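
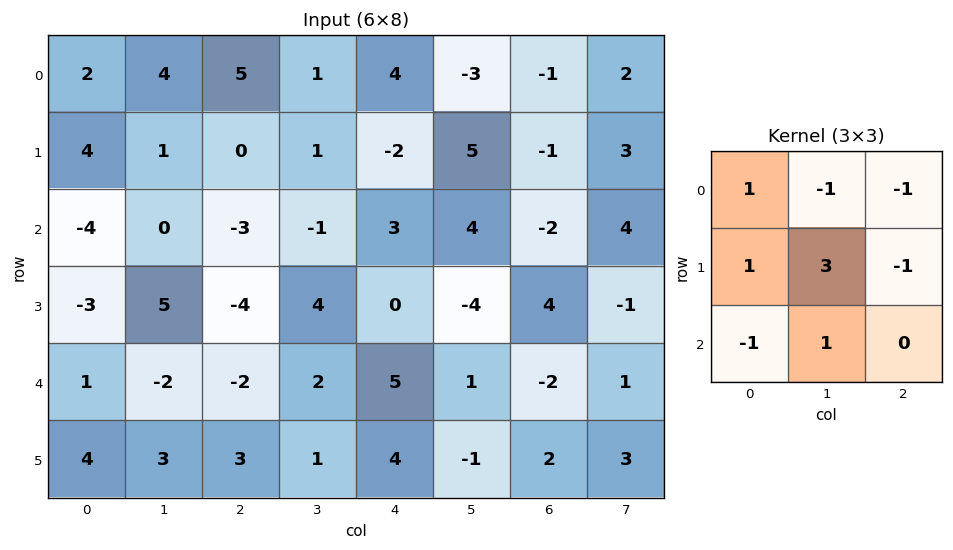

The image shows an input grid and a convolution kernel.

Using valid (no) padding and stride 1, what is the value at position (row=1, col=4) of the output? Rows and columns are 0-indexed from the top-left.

7

The receptive field on the input at this output position is [-2 5 -1 / 3 4 -2 / 0 -4 4]. Elementwise product with the kernel and sum: -2·1 + 5·-1 + -1·-1 + 3·1 + 4·3 + -2·-1 + 0·-1 + -4·1.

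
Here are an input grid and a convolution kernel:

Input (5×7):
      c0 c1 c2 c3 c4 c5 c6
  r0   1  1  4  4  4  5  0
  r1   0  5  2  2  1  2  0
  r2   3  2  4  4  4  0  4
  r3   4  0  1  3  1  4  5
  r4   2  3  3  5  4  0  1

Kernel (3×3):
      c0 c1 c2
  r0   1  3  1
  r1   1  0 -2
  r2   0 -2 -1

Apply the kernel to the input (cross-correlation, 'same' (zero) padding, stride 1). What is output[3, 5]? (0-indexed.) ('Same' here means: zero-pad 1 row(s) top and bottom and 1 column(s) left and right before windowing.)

The receptive field on the zero-padded input at this output position is [4 0 4 / 1 4 5 / 4 0 1]. Elementwise product with the kernel and sum: 4·1 + 0·3 + 4·1 + 1·1 + 5·-2 + 0·-2 + 1·-1.

-2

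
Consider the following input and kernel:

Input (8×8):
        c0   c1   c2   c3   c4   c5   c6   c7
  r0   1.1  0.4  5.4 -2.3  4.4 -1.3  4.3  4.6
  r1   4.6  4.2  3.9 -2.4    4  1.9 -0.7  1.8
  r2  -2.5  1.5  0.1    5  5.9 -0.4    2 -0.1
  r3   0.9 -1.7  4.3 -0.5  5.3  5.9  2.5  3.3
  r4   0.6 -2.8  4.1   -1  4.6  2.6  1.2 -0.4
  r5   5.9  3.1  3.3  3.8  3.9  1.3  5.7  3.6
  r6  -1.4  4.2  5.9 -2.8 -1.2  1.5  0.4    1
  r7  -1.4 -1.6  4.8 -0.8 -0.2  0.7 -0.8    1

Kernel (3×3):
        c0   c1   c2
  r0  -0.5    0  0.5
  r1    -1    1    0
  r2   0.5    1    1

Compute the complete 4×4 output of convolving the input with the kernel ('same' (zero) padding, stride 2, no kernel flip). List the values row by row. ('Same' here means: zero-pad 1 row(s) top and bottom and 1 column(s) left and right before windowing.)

Output[0,0]: The receptive field on the zero-padded input at this output position is [0 0 0 / 0 1.1 0.4 / 0 4.6 4.2]. Elementwise product with the kernel and sum: 0·-0.5 + 0·0.5 + 0·-1 + 1.1·1 + 0·0.5 + 4.6·1 + 4.2·1.

9.9 8.6 11.4 7.65
-1.2 -1.75 14 11.1
8.75 16.15 15.9 7.25
-2.85 5.25 0.45 0.6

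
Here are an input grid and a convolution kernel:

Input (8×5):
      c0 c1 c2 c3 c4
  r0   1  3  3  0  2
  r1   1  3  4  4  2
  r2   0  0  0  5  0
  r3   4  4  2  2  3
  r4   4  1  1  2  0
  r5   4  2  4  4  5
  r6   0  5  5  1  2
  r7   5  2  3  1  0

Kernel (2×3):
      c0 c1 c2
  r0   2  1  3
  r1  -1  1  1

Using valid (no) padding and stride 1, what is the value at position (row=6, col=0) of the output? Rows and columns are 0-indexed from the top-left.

20

The receptive field on the input at this output position is [0 5 5 / 5 2 3]. Elementwise product with the kernel and sum: 0·2 + 5·1 + 5·3 + 5·-1 + 2·1 + 3·1.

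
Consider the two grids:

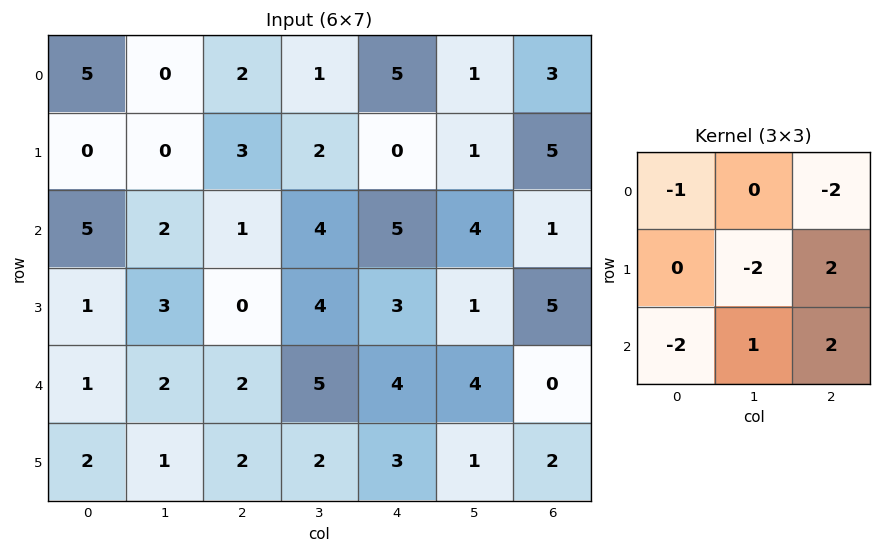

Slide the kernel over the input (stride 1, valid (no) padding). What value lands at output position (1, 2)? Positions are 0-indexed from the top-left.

The receptive field on the input at this output position is [3 2 0 / 1 4 5 / 0 4 3]. Elementwise product with the kernel and sum: 3·-1 + 0·-2 + 4·-2 + 5·2 + 0·-2 + 4·1 + 3·2.

9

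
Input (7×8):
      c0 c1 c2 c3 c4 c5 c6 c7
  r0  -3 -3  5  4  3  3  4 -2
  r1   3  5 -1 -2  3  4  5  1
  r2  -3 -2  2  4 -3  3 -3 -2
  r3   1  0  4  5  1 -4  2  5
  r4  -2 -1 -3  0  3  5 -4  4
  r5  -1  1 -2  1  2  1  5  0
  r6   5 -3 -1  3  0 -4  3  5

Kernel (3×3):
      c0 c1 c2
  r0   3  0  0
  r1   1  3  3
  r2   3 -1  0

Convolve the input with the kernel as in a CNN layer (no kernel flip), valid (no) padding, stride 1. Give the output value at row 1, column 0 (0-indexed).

The receptive field on the input at this output position is [3 5 -1 / -3 -2 2 / 1 0 4]. Elementwise product with the kernel and sum: 3·3 + -3·1 + -2·3 + 2·3 + 1·3 + 0·-1.

9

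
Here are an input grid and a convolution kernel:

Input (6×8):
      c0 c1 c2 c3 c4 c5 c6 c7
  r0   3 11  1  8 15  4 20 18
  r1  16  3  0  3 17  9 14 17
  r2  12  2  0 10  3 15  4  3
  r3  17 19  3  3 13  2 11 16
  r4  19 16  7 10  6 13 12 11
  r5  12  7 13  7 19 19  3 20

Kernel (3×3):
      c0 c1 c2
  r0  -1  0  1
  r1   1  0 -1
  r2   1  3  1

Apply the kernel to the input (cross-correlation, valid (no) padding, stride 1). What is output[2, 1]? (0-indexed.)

The receptive field on the input at this output position is [2 0 10 / 19 3 3 / 16 7 10]. Elementwise product with the kernel and sum: 2·-1 + 10·1 + 19·1 + 3·-1 + 16·1 + 7·3 + 10·1.

71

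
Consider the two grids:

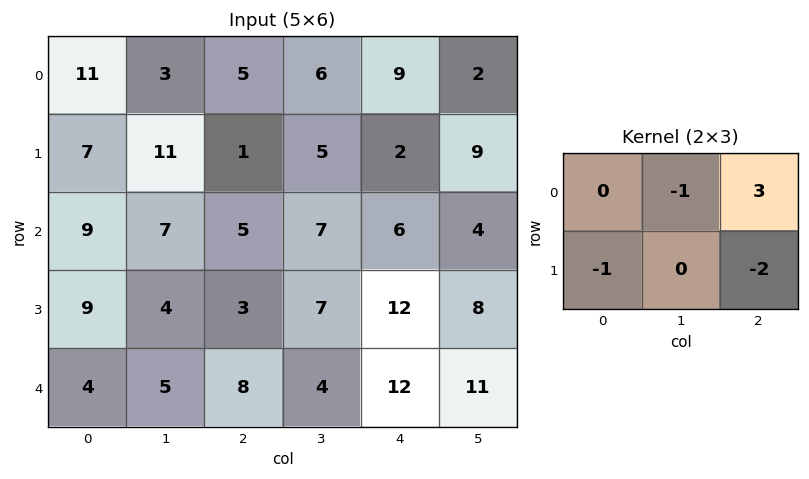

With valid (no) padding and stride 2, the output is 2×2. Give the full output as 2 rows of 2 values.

3 16
-7 -16

Output[0,0]: The receptive field on the input at this output position is [11 3 5 / 7 11 1]. Elementwise product with the kernel and sum: 3·-1 + 5·3 + 7·-1 + 1·-2.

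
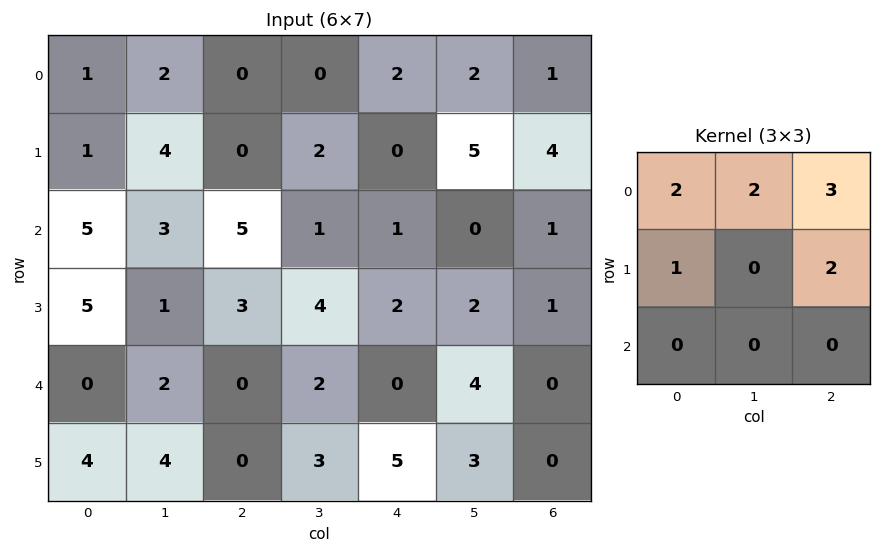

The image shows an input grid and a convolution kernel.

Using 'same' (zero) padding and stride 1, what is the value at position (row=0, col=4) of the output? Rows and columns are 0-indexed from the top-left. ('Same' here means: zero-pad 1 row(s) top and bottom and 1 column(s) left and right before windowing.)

4

The receptive field on the zero-padded input at this output position is [0 0 0 / 0 2 2 / 2 0 5]. Elementwise product with the kernel and sum: 0·2 + 0·2 + 0·3 + 0·1 + 2·2.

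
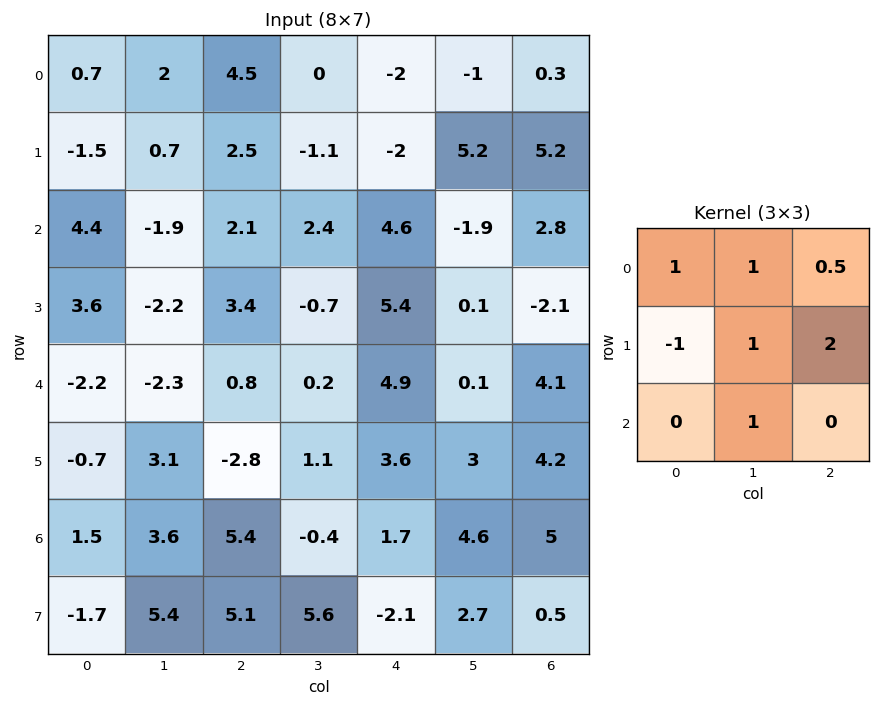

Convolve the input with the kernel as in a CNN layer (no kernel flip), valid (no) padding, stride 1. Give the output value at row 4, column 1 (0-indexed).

0.3

The receptive field on the input at this output position is [-2.3 0.8 0.2 / 3.1 -2.8 1.1 / 3.6 5.4 -0.4]. Elementwise product with the kernel and sum: -2.3·1 + 0.8·1 + 0.2·0.5 + 3.1·-1 + -2.8·1 + 1.1·2 + 5.4·1.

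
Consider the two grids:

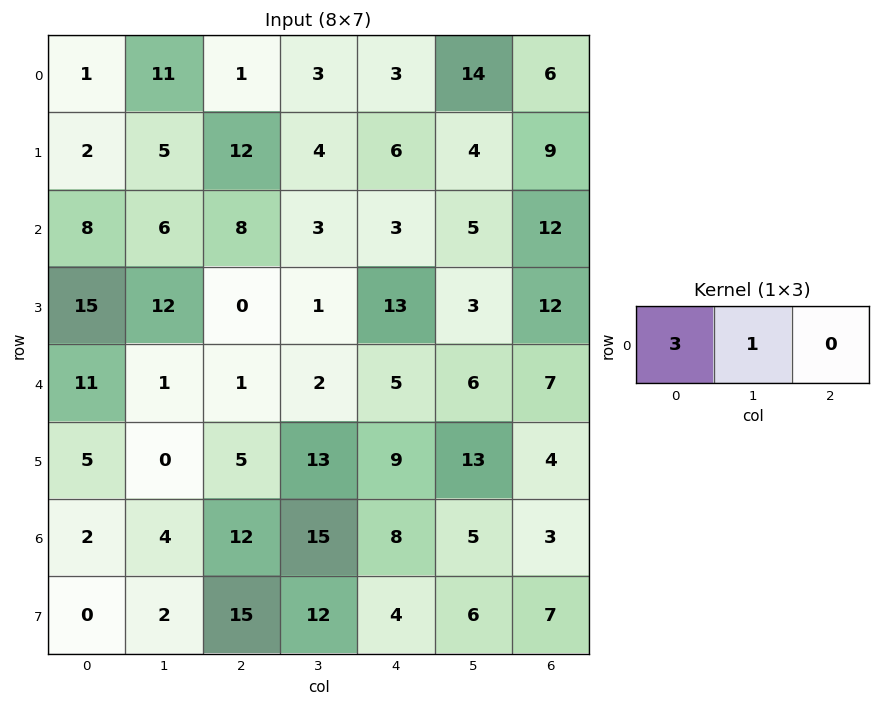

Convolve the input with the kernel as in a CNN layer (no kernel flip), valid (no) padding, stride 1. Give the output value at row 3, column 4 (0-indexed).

The receptive field on the input at this output position is [13 3 12]. Elementwise product with the kernel and sum: 13·3 + 3·1.

42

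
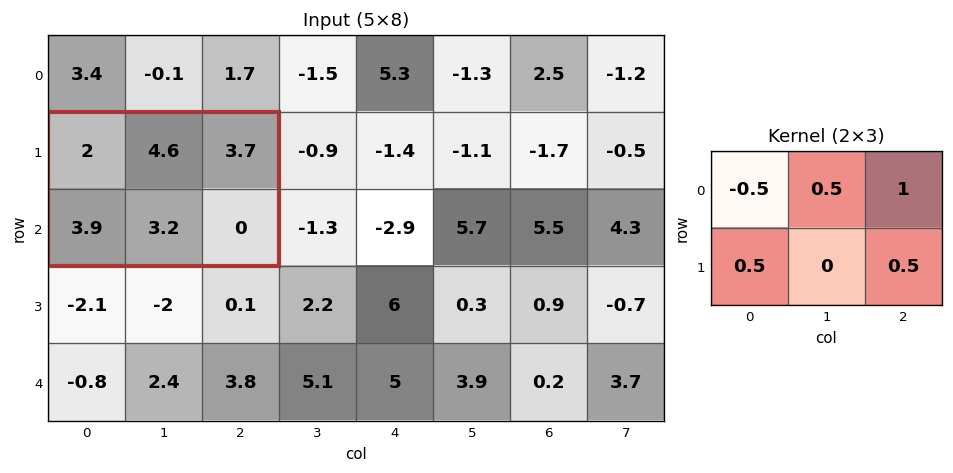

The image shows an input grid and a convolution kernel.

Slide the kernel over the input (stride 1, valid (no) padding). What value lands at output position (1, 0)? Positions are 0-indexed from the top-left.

6.95

The receptive field on the input at this output position is [2 4.6 3.7 / 3.9 3.2 0]. Elementwise product with the kernel and sum: 2·-0.5 + 4.6·0.5 + 3.7·1 + 3.9·0.5 + 0·0.5.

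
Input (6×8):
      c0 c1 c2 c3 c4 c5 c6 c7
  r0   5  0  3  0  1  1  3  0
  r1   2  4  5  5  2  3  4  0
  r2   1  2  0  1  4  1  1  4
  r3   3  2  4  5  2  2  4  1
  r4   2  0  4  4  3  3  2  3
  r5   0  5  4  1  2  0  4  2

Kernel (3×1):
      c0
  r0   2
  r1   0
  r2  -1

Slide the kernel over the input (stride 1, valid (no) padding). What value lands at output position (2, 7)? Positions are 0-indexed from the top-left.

5

The receptive field on the input at this output position is [4 / 1 / 3]. Elementwise product with the kernel and sum: 4·2 + 3·-1.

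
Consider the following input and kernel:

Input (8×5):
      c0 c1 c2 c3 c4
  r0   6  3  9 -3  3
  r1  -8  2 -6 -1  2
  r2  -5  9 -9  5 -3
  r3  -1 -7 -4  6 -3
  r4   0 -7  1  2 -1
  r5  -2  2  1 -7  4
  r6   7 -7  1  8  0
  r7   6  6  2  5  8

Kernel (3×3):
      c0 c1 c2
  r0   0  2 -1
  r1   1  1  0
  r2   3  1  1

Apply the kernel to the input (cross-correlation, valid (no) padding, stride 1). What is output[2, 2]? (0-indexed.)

19

The receptive field on the input at this output position is [-9 5 -3 / -4 6 -3 / 1 2 -1]. Elementwise product with the kernel and sum: 5·2 + -3·-1 + -4·1 + 6·1 + 1·3 + 2·1 + -1·1.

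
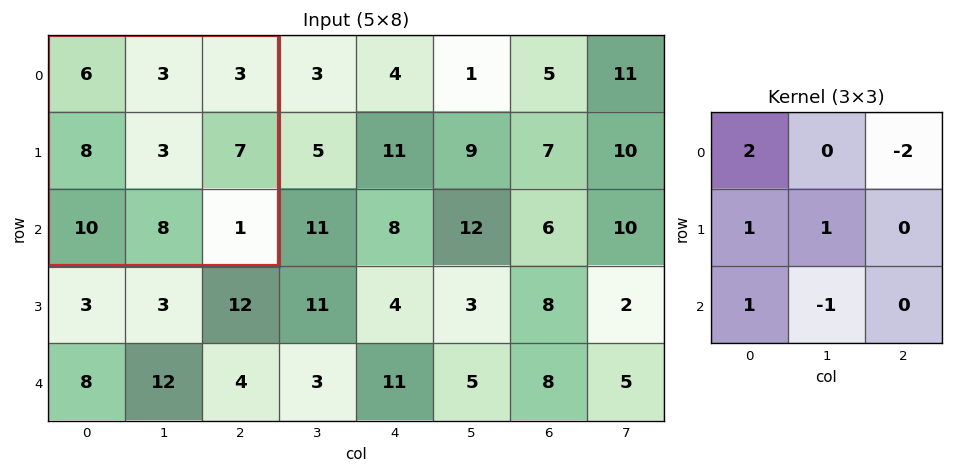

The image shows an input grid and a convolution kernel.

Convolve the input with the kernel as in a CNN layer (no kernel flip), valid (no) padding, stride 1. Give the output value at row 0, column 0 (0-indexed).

The receptive field on the input at this output position is [6 3 3 / 8 3 7 / 10 8 1]. Elementwise product with the kernel and sum: 6·2 + 3·-2 + 8·1 + 3·1 + 10·1 + 8·-1.

19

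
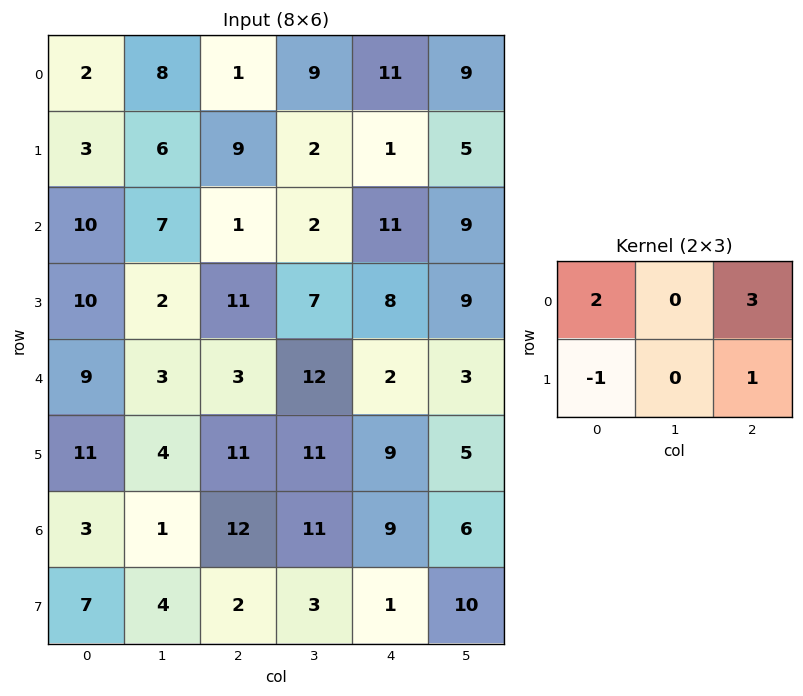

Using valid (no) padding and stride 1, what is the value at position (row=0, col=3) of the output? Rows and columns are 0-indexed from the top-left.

The receptive field on the input at this output position is [9 11 9 / 2 1 5]. Elementwise product with the kernel and sum: 9·2 + 9·3 + 2·-1 + 5·1.

48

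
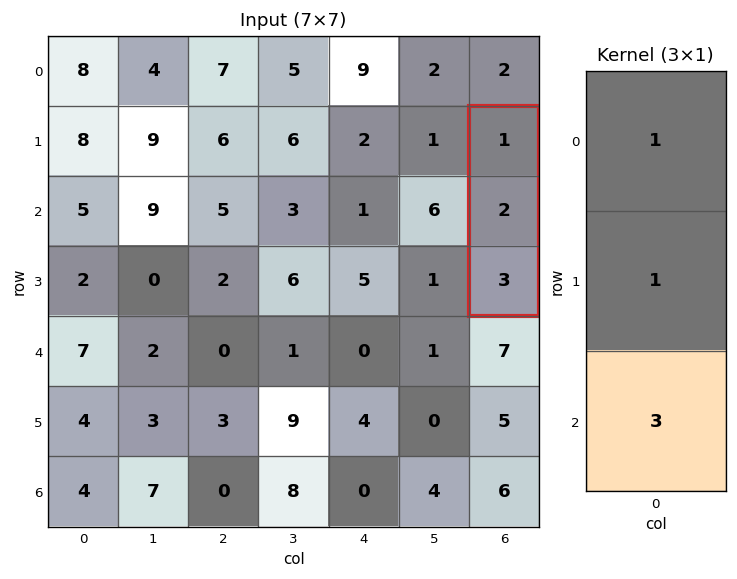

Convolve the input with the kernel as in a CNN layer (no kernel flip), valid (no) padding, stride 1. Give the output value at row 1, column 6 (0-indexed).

12

The receptive field on the input at this output position is [1 / 2 / 3]. Elementwise product with the kernel and sum: 1·1 + 2·1 + 3·3.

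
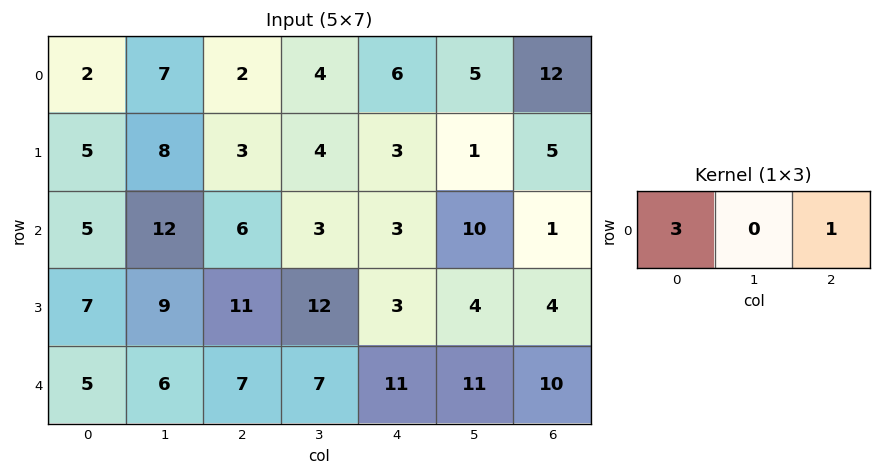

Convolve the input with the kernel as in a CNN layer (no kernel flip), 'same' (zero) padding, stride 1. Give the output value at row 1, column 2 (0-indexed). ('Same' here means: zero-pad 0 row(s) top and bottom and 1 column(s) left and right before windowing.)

The receptive field on the zero-padded input at this output position is [8 3 4]. Elementwise product with the kernel and sum: 8·3 + 4·1.

28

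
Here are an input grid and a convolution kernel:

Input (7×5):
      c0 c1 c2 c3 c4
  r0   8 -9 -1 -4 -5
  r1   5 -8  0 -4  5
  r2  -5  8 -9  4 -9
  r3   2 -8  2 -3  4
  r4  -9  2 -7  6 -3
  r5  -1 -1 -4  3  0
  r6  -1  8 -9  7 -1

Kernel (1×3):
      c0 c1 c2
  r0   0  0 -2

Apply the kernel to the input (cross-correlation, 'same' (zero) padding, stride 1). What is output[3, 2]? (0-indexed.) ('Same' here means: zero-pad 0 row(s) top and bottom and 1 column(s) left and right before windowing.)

6

The receptive field on the zero-padded input at this output position is [-8 2 -3]. Elementwise product with the kernel and sum: -3·-2.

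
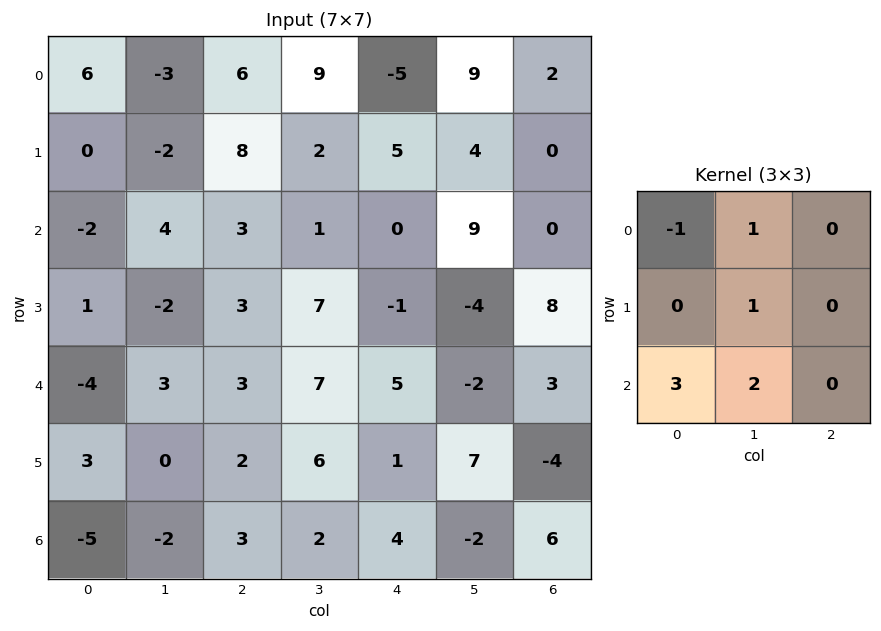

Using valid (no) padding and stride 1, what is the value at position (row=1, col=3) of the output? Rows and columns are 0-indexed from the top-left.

The receptive field on the input at this output position is [2 5 4 / 1 0 9 / 7 -1 -4]. Elementwise product with the kernel and sum: 2·-1 + 5·1 + 0·1 + 7·3 + -1·2.

22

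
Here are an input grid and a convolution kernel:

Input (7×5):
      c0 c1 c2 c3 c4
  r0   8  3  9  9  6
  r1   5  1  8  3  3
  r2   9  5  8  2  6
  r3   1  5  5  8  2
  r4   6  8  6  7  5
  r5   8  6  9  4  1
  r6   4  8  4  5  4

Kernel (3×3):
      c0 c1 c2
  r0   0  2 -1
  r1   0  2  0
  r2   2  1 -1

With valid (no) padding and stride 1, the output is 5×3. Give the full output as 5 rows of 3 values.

Output[0,0]: The receptive field on the input at this output position is [8 3 9 / 5 1 8 / 9 5 8]. Elementwise product with the kernel and sum: 3·2 + 9·-1 + 1·2 + 9·2 + 5·1 + 8·-1.
Output[0,1]: The receptive field on the input at this output position is [3 9 9 / 1 8 3 / 5 8 2]. Elementwise product with the kernel and sum: 9·2 + 9·-1 + 8·2 + 5·2 + 8·1 + 2·-1.

14 41 30
6 36 23
26 39 28
34 31 49
34 38 26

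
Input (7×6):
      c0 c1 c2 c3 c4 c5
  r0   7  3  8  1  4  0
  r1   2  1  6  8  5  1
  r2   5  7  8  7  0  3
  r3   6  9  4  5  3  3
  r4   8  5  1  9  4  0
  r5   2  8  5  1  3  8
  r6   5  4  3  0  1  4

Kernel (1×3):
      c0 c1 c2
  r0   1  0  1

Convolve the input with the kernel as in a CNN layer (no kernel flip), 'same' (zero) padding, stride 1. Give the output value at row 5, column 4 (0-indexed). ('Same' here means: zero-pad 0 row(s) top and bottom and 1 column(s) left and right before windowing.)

9

The receptive field on the zero-padded input at this output position is [1 3 8]. Elementwise product with the kernel and sum: 1·1 + 8·1.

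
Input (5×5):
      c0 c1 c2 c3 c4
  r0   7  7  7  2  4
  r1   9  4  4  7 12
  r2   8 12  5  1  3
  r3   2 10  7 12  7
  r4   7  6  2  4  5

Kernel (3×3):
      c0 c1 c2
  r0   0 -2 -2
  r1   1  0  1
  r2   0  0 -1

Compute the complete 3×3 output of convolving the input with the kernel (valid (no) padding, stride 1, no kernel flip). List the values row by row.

-20 -8 1
-10 -21 -37
-27 6 1

Output[0,0]: The receptive field on the input at this output position is [7 7 7 / 9 4 4 / 8 12 5]. Elementwise product with the kernel and sum: 7·-2 + 7·-2 + 9·1 + 4·1 + 5·-1.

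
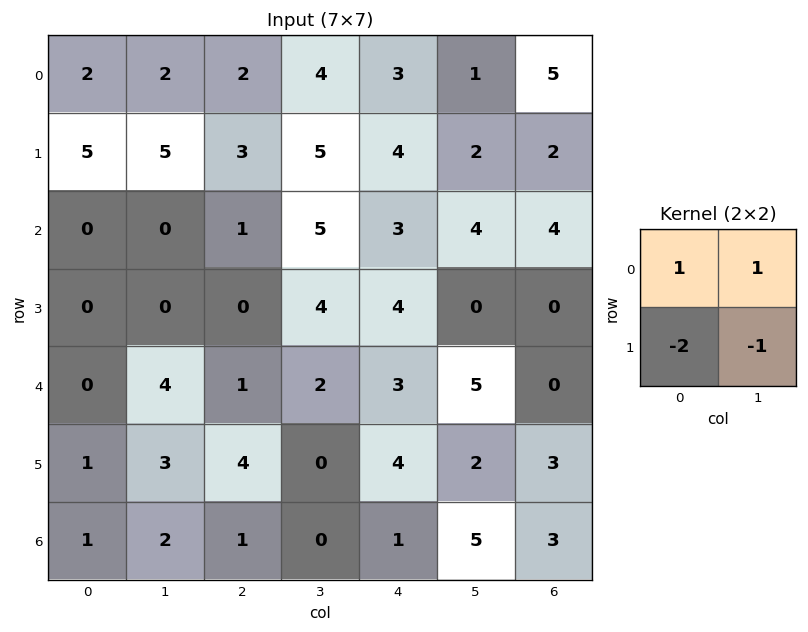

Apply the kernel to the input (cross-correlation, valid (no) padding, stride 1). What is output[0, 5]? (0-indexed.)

0

The receptive field on the input at this output position is [1 5 / 2 2]. Elementwise product with the kernel and sum: 1·1 + 5·1 + 2·-2 + 2·-1.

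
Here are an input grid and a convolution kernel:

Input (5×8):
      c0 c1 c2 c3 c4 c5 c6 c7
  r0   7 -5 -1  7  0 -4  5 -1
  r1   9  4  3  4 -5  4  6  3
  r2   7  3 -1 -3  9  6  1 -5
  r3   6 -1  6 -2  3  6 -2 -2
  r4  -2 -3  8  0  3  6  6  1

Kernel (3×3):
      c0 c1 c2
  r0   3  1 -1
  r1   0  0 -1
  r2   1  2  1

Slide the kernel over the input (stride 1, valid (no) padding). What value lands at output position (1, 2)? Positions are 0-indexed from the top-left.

14

The receptive field on the input at this output position is [3 4 -5 / -1 -3 9 / 6 -2 3]. Elementwise product with the kernel and sum: 3·3 + 4·1 + -5·-1 + 9·-1 + 6·1 + -2·2 + 3·1.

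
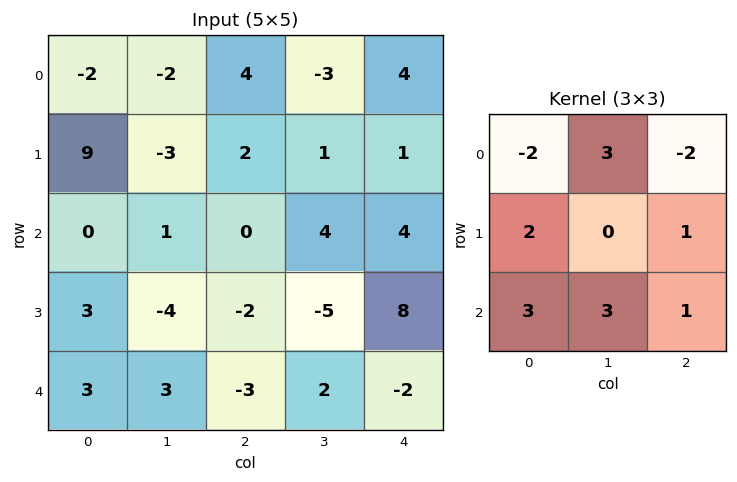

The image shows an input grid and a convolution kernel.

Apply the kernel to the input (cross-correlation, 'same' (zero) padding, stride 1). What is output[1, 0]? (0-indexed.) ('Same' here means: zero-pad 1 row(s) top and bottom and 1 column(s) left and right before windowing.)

The receptive field on the zero-padded input at this output position is [0 -2 -2 / 0 9 -3 / 0 0 1]. Elementwise product with the kernel and sum: 0·-2 + -2·3 + -2·-2 + 0·2 + -3·1 + 0·3 + 0·3 + 1·1.

-4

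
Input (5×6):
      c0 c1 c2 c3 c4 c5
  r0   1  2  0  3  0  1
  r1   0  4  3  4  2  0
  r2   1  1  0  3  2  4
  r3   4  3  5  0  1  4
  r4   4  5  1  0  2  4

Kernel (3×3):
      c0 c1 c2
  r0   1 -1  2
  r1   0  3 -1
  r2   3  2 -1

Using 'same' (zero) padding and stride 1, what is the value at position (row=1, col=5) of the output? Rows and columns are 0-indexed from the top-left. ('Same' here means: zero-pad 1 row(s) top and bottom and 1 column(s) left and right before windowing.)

13

The receptive field on the zero-padded input at this output position is [0 1 0 / 2 0 0 / 2 4 0]. Elementwise product with the kernel and sum: 0·1 + 1·-1 + 0·2 + 0·3 + 0·-1 + 2·3 + 4·2 + 0·-1.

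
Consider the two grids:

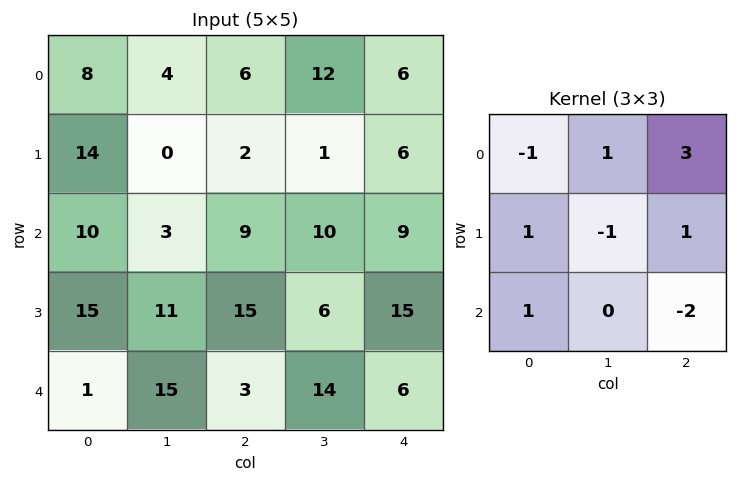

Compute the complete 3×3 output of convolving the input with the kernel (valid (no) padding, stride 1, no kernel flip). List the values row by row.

Output[0,0]: The receptive field on the input at this output position is [8 4 6 / 14 0 2 / 10 3 9]. Elementwise product with the kernel and sum: 8·-1 + 4·1 + 6·3 + 14·1 + 0·-1 + 2·1 + 10·1 + 9·-2.
Output[0,1]: The receptive field on the input at this output position is [4 6 12 / 0 2 1 / 3 9 10]. Elementwise product with the kernel and sum: 4·-1 + 6·1 + 12·3 + 0·1 + 2·-1 + 1·1 + 3·1 + 10·-2.

22 20 22
-7 8 10
34 25 43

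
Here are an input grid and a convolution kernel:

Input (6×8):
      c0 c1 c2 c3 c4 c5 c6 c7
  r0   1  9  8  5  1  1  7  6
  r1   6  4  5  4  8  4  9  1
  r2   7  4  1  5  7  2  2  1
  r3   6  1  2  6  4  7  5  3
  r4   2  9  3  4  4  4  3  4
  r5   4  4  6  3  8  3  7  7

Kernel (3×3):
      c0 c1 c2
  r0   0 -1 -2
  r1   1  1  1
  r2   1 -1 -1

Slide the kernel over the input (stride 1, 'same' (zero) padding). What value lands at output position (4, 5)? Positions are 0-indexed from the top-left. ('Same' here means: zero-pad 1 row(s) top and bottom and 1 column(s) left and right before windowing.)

The receptive field on the zero-padded input at this output position is [4 7 5 / 4 4 3 / 8 3 7]. Elementwise product with the kernel and sum: 7·-1 + 5·-2 + 4·1 + 4·1 + 3·1 + 8·1 + 3·-1 + 7·-1.

-8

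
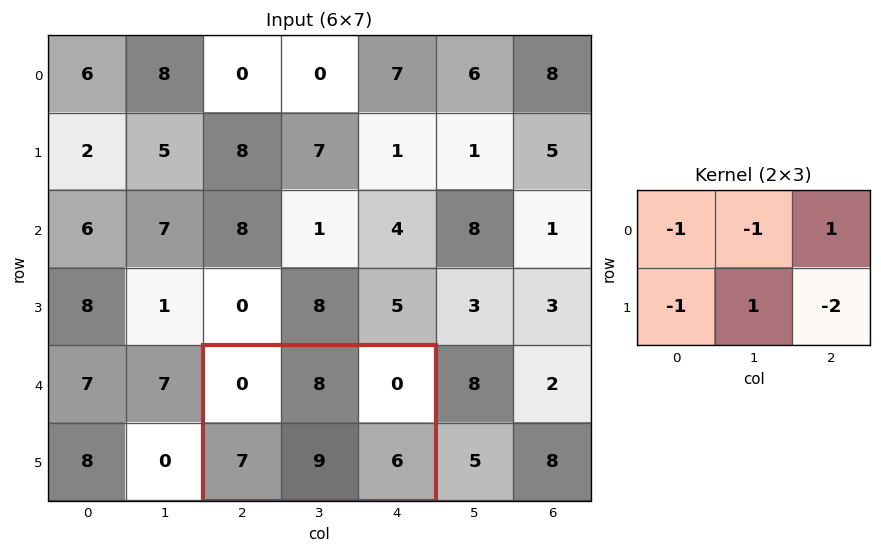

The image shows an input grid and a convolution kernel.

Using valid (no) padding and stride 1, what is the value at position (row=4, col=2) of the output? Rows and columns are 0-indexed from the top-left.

-18

The receptive field on the input at this output position is [0 8 0 / 7 9 6]. Elementwise product with the kernel and sum: 0·-1 + 8·-1 + 0·1 + 7·-1 + 9·1 + 6·-2.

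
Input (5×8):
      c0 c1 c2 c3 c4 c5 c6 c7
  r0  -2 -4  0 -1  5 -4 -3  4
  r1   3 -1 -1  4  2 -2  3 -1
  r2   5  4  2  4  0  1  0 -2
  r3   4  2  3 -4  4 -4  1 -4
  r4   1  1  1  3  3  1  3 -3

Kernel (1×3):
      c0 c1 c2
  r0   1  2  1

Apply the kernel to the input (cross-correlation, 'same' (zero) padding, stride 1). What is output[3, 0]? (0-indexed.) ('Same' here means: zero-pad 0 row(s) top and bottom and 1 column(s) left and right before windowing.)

10

The receptive field on the zero-padded input at this output position is [0 4 2]. Elementwise product with the kernel and sum: 0·1 + 4·2 + 2·1.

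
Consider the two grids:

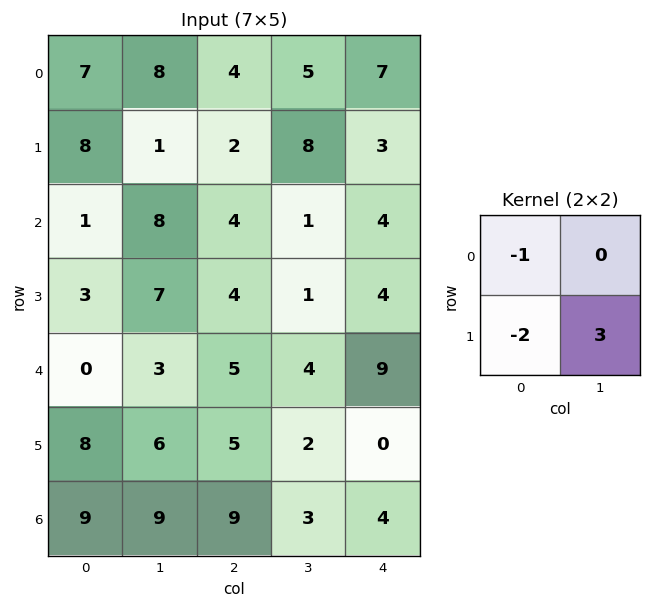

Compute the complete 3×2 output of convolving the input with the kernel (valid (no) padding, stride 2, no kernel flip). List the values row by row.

-20 16
14 -9
2 -9

Output[0,0]: The receptive field on the input at this output position is [7 8 / 8 1]. Elementwise product with the kernel and sum: 7·-1 + 8·-2 + 1·3.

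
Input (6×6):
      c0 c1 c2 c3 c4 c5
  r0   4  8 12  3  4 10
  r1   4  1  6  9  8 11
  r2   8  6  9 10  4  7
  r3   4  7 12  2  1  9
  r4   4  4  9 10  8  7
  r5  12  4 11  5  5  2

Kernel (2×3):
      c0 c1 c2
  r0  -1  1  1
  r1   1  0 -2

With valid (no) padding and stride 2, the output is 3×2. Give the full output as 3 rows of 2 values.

8 -15
-13 15
-1 10

Output[0,0]: The receptive field on the input at this output position is [4 8 12 / 4 1 6]. Elementwise product with the kernel and sum: 4·-1 + 8·1 + 12·1 + 4·1 + 6·-2.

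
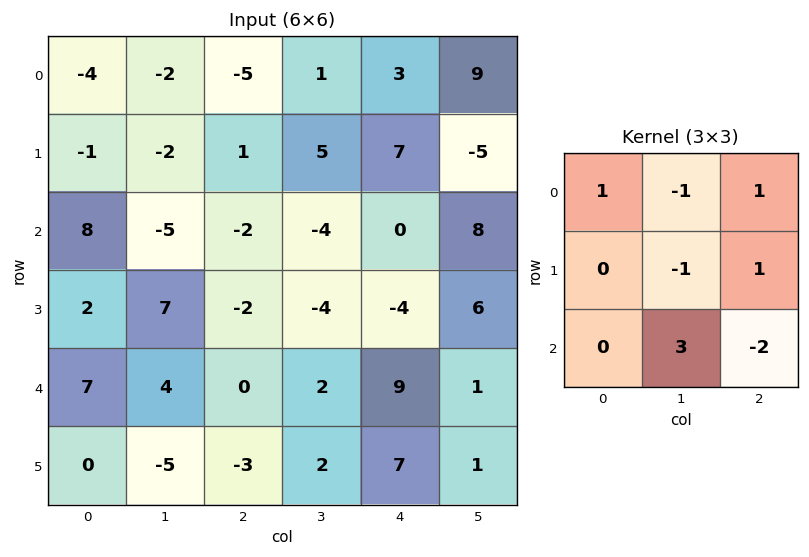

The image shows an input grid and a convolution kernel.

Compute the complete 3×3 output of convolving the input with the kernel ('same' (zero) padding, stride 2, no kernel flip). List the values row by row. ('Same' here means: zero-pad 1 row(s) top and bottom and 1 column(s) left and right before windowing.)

Output[0,0]: The receptive field on the zero-padded input at this output position is [0 0 0 / 0 -4 -2 / 0 -1 -2]. Elementwise product with the kernel and sum: 0·1 + 0·-1 + 0·1 + -4·-1 + -2·1 + -1·3 + -2·-2.
Output[0,1]: The receptive field on the zero-padded input at this output position is [0 0 0 / -2 -5 1 / -2 1 5]. Elementwise product with the kernel and sum: 0·1 + 0·-1 + 0·1 + -5·-1 + 1·1 + 1·3 + 5·-2.

3 -1 37
-22 2 -23
12 -6 17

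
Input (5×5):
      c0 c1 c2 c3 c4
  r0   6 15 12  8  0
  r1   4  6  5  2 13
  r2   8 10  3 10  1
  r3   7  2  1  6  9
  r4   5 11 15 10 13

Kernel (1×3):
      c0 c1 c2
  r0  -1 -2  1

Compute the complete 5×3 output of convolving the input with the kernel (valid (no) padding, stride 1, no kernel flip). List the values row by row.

Output[0,0]: The receptive field on the input at this output position is [6 15 12]. Elementwise product with the kernel and sum: 6·-1 + 15·-2 + 12·1.

-24 -31 -28
-11 -14 4
-25 -6 -22
-10 2 -4
-12 -31 -22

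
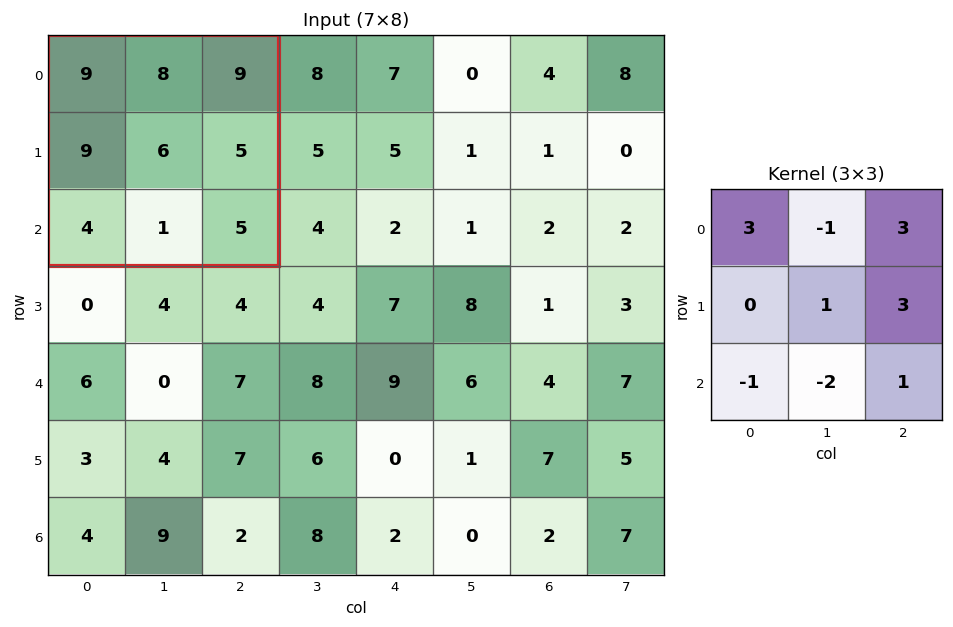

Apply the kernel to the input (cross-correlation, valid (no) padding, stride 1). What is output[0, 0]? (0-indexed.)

The receptive field on the input at this output position is [9 8 9 / 9 6 5 / 4 1 5]. Elementwise product with the kernel and sum: 9·3 + 8·-1 + 9·3 + 6·1 + 5·3 + 4·-1 + 1·-2 + 5·1.

66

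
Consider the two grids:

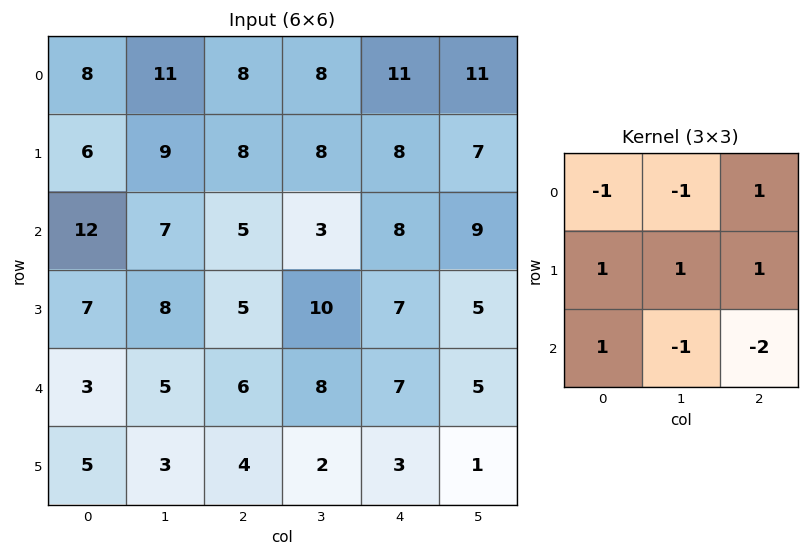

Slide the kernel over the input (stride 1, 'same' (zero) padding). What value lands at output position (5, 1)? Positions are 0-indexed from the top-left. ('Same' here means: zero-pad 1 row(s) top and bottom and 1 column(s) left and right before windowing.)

10

The receptive field on the zero-padded input at this output position is [3 5 6 / 5 3 4 / 0 0 0]. Elementwise product with the kernel and sum: 3·-1 + 5·-1 + 6·1 + 5·1 + 3·1 + 4·1 + 0·1 + 0·-1 + 0·-2.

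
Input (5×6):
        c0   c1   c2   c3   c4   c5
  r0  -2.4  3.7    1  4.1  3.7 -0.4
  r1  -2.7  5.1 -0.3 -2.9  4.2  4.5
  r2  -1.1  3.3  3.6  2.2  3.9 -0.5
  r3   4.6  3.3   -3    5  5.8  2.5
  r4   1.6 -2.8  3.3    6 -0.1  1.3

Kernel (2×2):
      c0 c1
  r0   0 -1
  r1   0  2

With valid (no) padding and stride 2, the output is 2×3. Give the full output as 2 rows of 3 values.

Output[0,0]: The receptive field on the input at this output position is [-2.4 3.7 / -2.7 5.1]. Elementwise product with the kernel and sum: 3.7·-1 + 5.1·2.
Output[0,1]: The receptive field on the input at this output position is [1 4.1 / -0.3 -2.9]. Elementwise product with the kernel and sum: 4.1·-1 + -2.9·2.

6.5 -9.9 9.4
3.3 7.8 5.5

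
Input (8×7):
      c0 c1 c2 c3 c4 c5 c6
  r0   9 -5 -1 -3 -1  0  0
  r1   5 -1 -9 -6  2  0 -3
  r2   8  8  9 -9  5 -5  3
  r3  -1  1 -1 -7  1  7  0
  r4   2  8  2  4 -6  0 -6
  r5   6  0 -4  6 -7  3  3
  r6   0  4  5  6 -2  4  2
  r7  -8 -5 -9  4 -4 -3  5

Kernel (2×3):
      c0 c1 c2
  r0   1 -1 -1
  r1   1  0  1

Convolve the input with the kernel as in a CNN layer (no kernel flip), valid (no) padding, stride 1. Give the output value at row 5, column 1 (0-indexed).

8

The receptive field on the input at this output position is [0 -4 6 / 4 5 6]. Elementwise product with the kernel and sum: 0·1 + -4·-1 + 6·-1 + 4·1 + 6·1.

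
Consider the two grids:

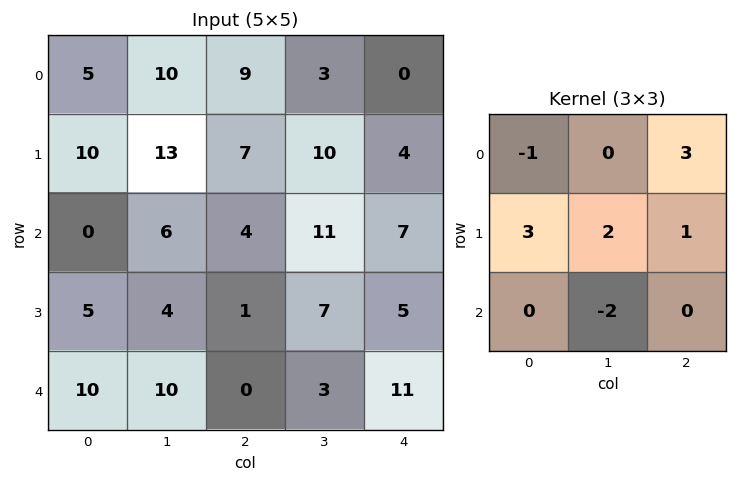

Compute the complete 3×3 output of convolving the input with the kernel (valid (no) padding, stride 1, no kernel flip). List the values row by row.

Output[0,0]: The receptive field on the input at this output position is [5 10 9 / 10 13 7 / 0 6 4]. Elementwise product with the kernel and sum: 5·-1 + 9·3 + 10·3 + 13·2 + 7·1 + 6·-2.

73 54 14
19 52 32
16 48 33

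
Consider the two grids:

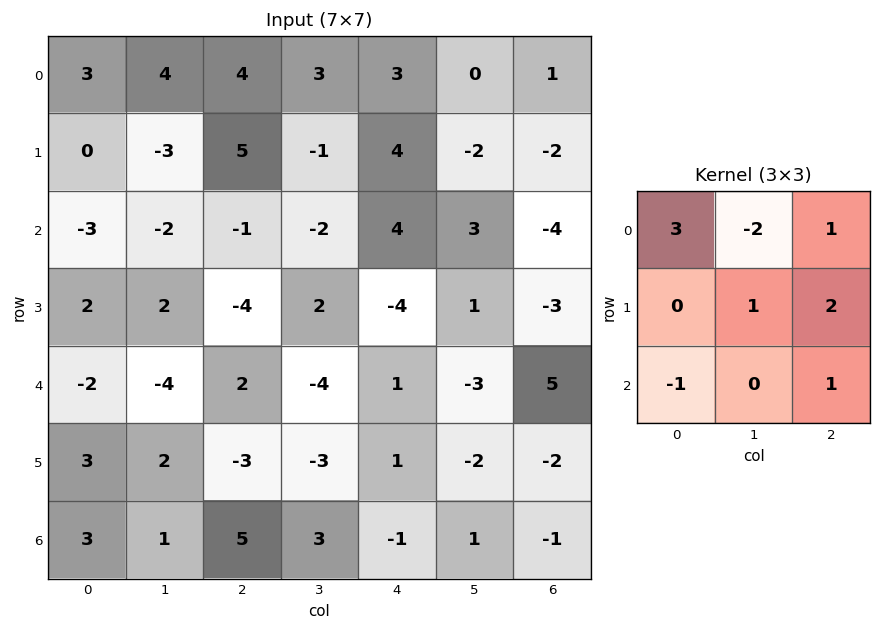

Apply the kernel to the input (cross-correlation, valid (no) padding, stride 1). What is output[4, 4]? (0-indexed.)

The receptive field on the input at this output position is [1 -3 5 / 1 -2 -2 / -1 1 -1]. Elementwise product with the kernel and sum: 1·3 + -3·-2 + 5·1 + -2·1 + -2·2 + -1·-1 + -1·1.

8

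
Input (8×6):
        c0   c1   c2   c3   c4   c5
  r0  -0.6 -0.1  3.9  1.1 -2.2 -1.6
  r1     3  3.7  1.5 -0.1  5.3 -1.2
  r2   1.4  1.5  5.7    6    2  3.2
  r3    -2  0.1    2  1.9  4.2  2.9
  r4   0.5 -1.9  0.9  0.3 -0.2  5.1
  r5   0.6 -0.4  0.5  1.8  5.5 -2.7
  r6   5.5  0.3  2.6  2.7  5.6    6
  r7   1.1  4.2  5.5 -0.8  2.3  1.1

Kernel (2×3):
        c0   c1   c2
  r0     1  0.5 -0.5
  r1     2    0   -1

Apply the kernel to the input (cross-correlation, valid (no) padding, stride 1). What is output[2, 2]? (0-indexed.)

The receptive field on the input at this output position is [5.7 6 2 / 2 1.9 4.2]. Elementwise product with the kernel and sum: 5.7·1 + 6·0.5 + 2·-0.5 + 2·2 + 4.2·-1.

7.5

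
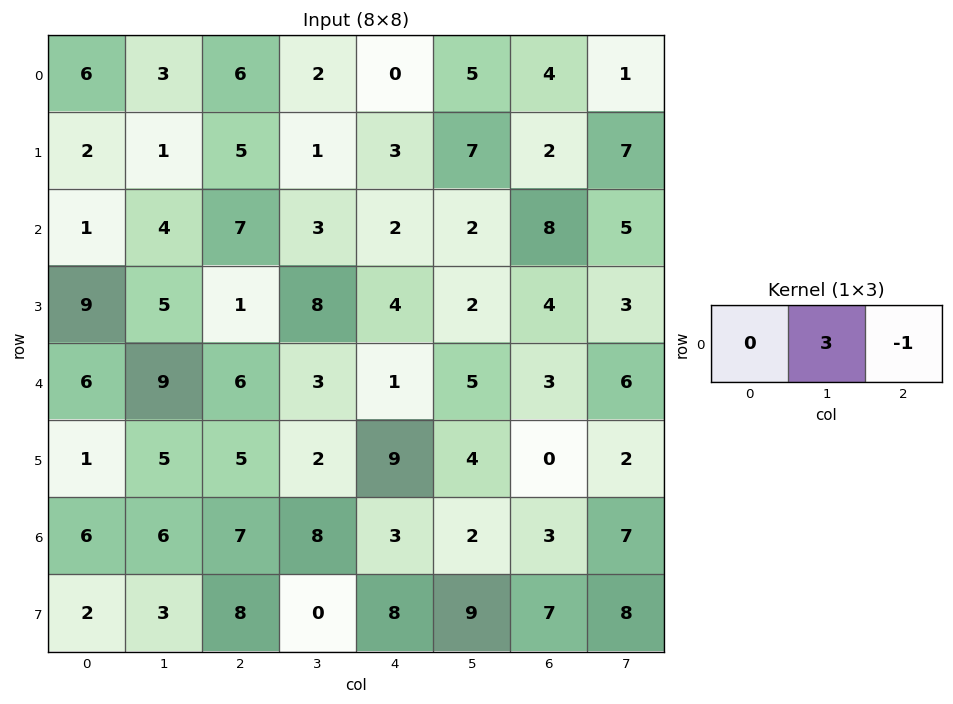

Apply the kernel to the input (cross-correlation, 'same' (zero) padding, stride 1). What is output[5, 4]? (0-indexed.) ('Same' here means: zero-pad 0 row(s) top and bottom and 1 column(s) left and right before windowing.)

23

The receptive field on the zero-padded input at this output position is [2 9 4]. Elementwise product with the kernel and sum: 9·3 + 4·-1.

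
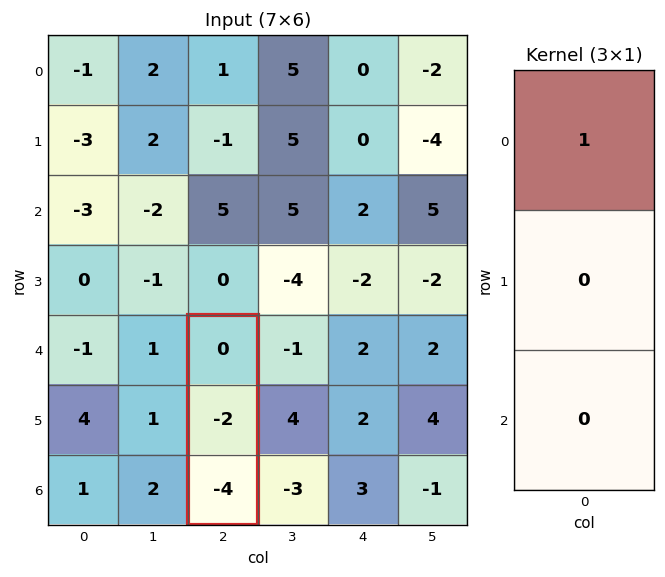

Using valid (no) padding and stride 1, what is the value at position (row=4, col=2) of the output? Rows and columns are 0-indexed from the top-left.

The receptive field on the input at this output position is [0 / -2 / -4]. Elementwise product with the kernel and sum: 0·1.

0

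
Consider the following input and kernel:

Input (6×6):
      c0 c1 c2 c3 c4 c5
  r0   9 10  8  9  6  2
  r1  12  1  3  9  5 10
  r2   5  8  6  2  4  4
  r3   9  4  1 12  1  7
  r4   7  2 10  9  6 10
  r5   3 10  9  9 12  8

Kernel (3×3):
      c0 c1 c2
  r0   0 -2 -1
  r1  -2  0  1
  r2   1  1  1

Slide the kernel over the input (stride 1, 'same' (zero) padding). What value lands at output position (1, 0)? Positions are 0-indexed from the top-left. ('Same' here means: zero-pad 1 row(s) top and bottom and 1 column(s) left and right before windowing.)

-14

The receptive field on the zero-padded input at this output position is [0 9 10 / 0 12 1 / 0 5 8]. Elementwise product with the kernel and sum: 9·-2 + 10·-1 + 0·-2 + 1·1 + 0·1 + 5·1 + 8·1.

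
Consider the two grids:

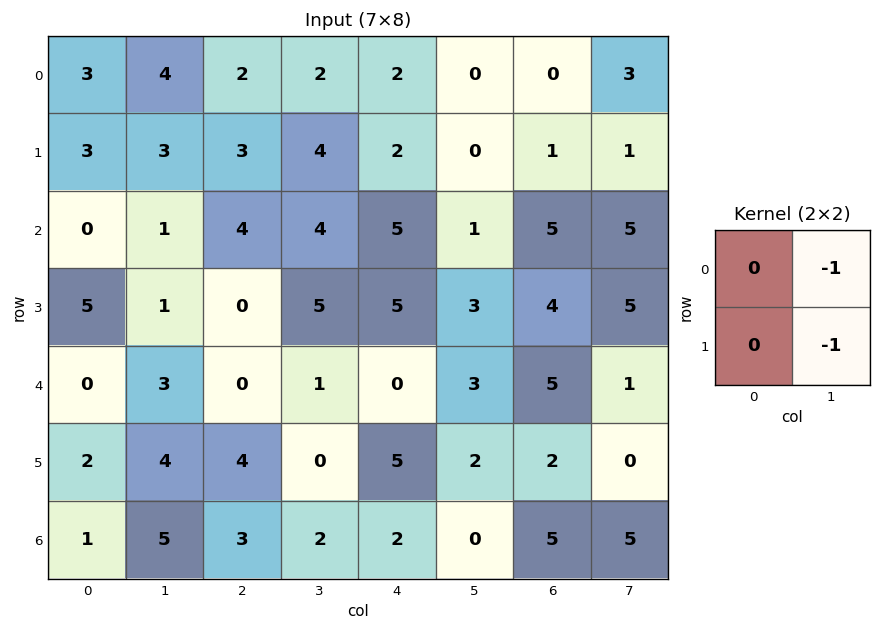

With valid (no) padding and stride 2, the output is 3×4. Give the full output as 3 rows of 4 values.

-7 -6 0 -4
-2 -9 -4 -10
-7 -1 -5 -1

Output[0,0]: The receptive field on the input at this output position is [3 4 / 3 3]. Elementwise product with the kernel and sum: 4·-1 + 3·-1.
Output[0,1]: The receptive field on the input at this output position is [2 2 / 3 4]. Elementwise product with the kernel and sum: 2·-1 + 4·-1.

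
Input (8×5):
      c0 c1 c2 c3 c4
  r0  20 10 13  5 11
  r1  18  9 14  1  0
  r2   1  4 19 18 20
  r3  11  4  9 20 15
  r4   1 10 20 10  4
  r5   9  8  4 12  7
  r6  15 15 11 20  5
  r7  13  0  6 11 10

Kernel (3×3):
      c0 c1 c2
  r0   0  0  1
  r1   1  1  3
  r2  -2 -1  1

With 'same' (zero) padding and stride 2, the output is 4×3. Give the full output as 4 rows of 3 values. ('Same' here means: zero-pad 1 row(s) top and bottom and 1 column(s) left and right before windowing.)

Output[0,0]: The receptive field on the zero-padded input at this output position is [0 0 0 / 0 20 10 / 0 18 9]. Elementwise product with the kernel and sum: 0·1 + 0·1 + 20·1 + 10·3 + 0·-2 + 18·-1 + 9·1.

41 7 14
15 81 -17
34 72 -17
55 103 -7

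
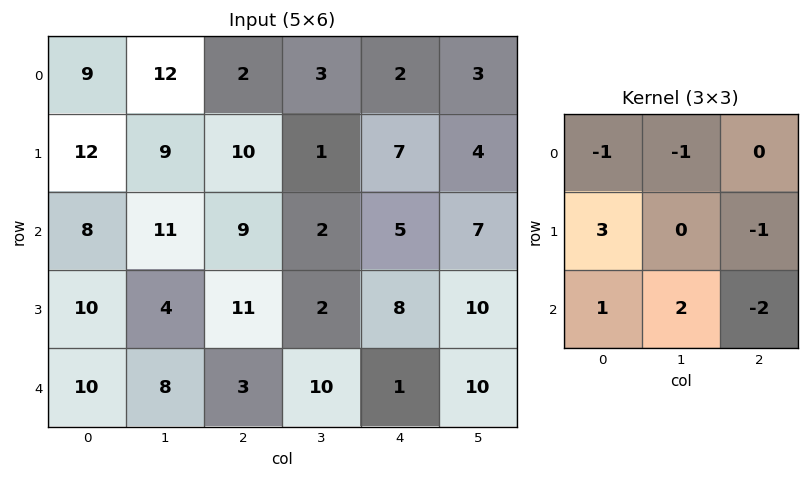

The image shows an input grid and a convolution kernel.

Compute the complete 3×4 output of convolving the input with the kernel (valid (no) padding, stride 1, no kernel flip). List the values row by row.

17 37 21 -8
-10 34 10 -11
20 -16 35 -19

Output[0,0]: The receptive field on the input at this output position is [9 12 2 / 12 9 10 / 8 11 9]. Elementwise product with the kernel and sum: 9·-1 + 12·-1 + 12·3 + 10·-1 + 8·1 + 11·2 + 9·-2.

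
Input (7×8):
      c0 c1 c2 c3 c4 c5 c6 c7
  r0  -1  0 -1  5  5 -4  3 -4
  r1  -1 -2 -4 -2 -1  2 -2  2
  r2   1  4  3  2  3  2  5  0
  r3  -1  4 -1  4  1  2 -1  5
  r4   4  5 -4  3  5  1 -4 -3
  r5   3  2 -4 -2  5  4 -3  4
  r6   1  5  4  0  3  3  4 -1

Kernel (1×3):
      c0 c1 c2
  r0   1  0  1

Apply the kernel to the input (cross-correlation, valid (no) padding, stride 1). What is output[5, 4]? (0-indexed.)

2

The receptive field on the input at this output position is [5 4 -3]. Elementwise product with the kernel and sum: 5·1 + -3·1.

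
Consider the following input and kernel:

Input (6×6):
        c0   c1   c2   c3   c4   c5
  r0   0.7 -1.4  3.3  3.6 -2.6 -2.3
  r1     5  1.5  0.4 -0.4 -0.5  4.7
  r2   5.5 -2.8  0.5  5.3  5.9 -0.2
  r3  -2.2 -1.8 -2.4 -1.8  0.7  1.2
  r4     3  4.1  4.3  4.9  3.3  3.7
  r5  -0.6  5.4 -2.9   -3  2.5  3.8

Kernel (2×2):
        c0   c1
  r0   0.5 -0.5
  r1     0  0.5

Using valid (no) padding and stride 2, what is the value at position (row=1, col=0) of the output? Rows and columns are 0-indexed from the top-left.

The receptive field on the input at this output position is [5.5 -2.8 / -2.2 -1.8]. Elementwise product with the kernel and sum: 5.5·0.5 + -2.8·-0.5 + -1.8·0.5.

3.25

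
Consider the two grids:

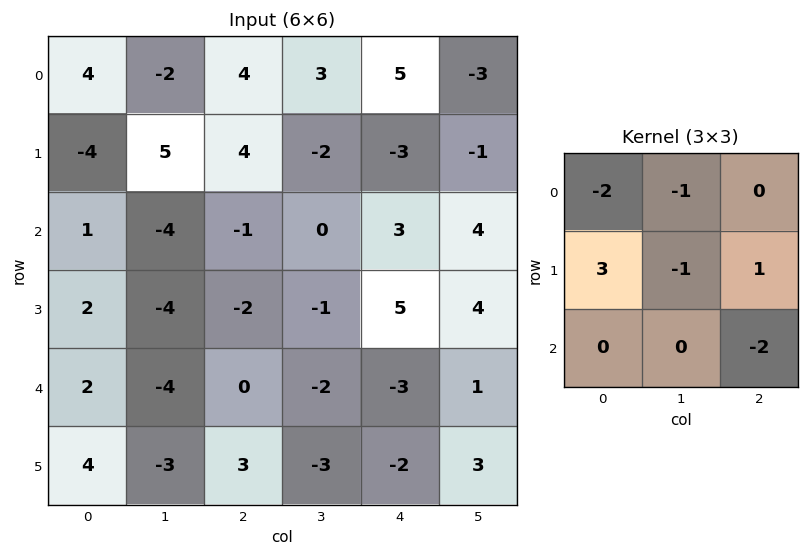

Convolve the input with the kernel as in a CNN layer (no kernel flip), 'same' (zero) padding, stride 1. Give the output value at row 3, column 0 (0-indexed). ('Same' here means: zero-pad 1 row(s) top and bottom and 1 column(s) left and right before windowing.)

The receptive field on the zero-padded input at this output position is [0 1 -4 / 0 2 -4 / 0 2 -4]. Elementwise product with the kernel and sum: 0·-2 + 1·-1 + 0·3 + 2·-1 + -4·1 + -4·-2.

1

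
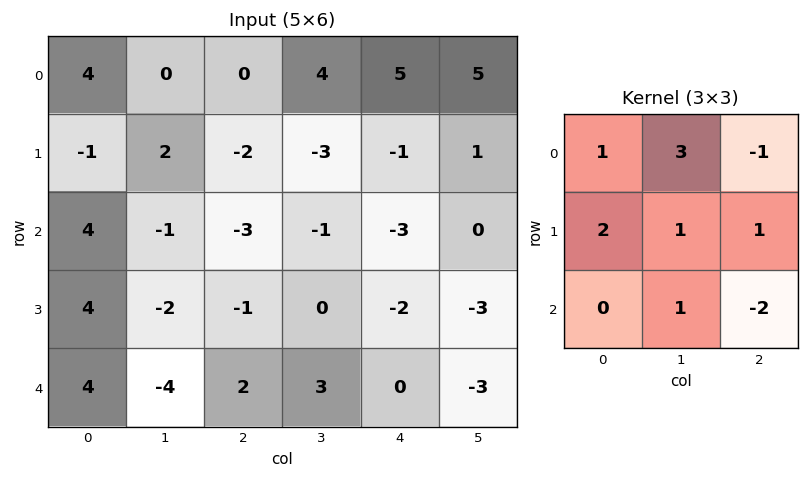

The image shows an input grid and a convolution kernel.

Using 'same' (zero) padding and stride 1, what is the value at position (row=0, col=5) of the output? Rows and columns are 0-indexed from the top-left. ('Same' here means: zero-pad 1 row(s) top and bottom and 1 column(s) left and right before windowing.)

The receptive field on the zero-padded input at this output position is [0 0 0 / 5 5 0 / -1 1 0]. Elementwise product with the kernel and sum: 0·1 + 0·3 + 0·-1 + 5·2 + 5·1 + 0·1 + 1·1 + 0·-2.

16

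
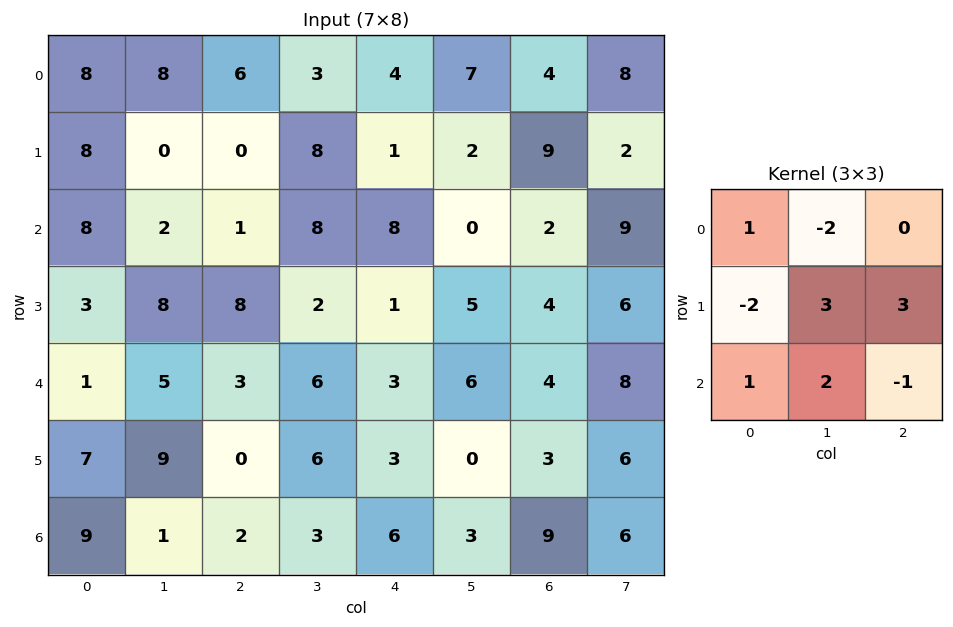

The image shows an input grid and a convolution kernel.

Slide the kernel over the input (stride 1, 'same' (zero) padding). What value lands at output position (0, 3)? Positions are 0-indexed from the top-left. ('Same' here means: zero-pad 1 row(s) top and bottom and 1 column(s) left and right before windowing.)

24

The receptive field on the zero-padded input at this output position is [0 0 0 / 6 3 4 / 0 8 1]. Elementwise product with the kernel and sum: 0·1 + 0·-2 + 6·-2 + 3·3 + 4·3 + 0·1 + 8·2 + 1·-1.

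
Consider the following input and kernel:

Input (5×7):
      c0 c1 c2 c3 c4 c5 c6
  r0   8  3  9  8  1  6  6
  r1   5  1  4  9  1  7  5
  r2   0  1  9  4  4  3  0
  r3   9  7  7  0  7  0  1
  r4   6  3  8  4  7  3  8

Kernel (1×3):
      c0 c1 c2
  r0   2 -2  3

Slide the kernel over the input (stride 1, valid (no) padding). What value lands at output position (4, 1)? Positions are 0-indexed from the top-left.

2

The receptive field on the input at this output position is [3 8 4]. Elementwise product with the kernel and sum: 3·2 + 8·-2 + 4·3.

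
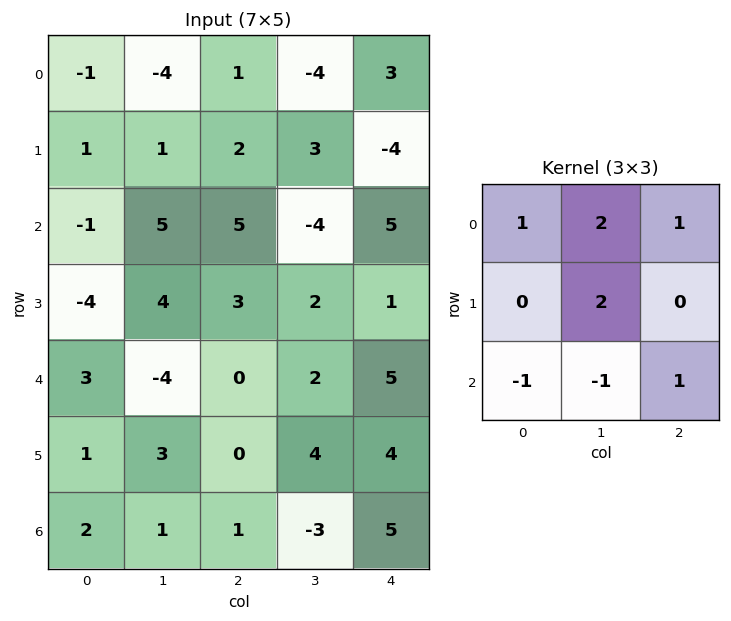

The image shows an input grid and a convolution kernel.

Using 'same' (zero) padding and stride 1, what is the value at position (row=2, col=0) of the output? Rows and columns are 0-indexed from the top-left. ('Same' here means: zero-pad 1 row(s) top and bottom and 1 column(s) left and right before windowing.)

The receptive field on the zero-padded input at this output position is [0 1 1 / 0 -1 5 / 0 -4 4]. Elementwise product with the kernel and sum: 0·1 + 1·2 + 1·1 + -1·2 + 0·-1 + -4·-1 + 4·1.

9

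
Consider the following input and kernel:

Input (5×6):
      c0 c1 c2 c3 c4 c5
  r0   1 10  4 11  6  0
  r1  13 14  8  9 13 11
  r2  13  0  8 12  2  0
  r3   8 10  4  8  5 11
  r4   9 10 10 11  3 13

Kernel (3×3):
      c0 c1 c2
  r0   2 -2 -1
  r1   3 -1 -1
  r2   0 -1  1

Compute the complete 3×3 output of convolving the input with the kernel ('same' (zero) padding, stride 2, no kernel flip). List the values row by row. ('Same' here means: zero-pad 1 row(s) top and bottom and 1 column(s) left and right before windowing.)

Output[0,0]: The receptive field on the zero-padded input at this output position is [0 0 0 / 0 1 10 / 0 13 14]. Elementwise product with the kernel and sum: 0·2 + 0·-2 + 0·-1 + 0·3 + 1·-1 + 10·-1 + 13·-1 + 14·1.
Output[0,1]: The receptive field on the zero-padded input at this output position is [0 0 0 / 10 4 11 / 14 8 9]. Elementwise product with the kernel and sum: 0·2 + 0·-2 + 0·-1 + 10·3 + 4·-1 + 11·-1 + 8·-1 + 9·1.

-10 16 25
-51 -13 21
-45 13 12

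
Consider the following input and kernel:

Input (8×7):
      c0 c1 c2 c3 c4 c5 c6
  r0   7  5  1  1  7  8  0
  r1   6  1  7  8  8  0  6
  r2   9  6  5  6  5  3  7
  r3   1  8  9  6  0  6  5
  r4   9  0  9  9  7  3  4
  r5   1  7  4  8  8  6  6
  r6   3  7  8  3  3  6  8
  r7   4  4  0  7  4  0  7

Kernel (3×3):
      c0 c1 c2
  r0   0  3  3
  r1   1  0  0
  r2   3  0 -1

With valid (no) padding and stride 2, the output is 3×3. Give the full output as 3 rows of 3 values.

46 41 40
52 62 47
29 73 30

Output[0,0]: The receptive field on the input at this output position is [7 5 1 / 6 1 7 / 9 6 5]. Elementwise product with the kernel and sum: 5·3 + 1·3 + 6·1 + 9·3 + 5·-1.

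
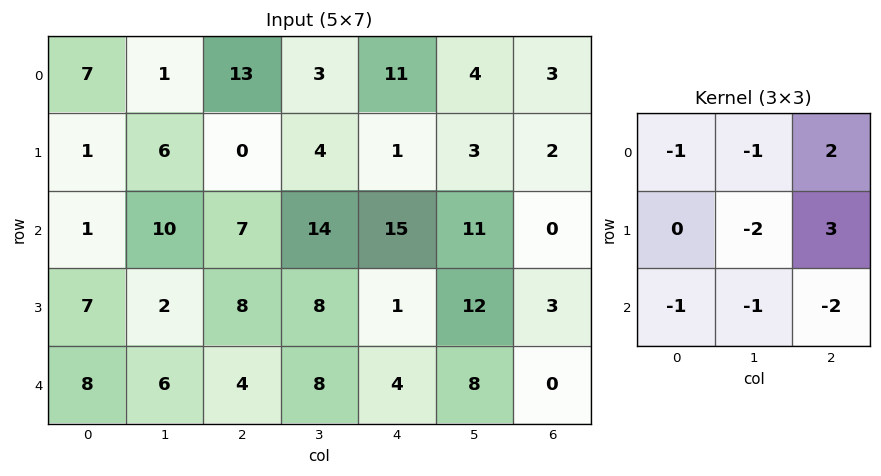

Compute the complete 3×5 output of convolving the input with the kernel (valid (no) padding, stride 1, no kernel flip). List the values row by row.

Output[0,0]: The receptive field on the input at this output position is [7 1 13 / 1 6 0 / 1 10 7]. Elementwise product with the kernel and sum: 7·-1 + 1·-1 + 13·2 + 6·-2 + 0·3 + 1·-1 + 10·-1 + 7·-2.

-19 -41 -50 -50 -35
-31 4 -3 -29 -41
1 -7 -24 -1 -53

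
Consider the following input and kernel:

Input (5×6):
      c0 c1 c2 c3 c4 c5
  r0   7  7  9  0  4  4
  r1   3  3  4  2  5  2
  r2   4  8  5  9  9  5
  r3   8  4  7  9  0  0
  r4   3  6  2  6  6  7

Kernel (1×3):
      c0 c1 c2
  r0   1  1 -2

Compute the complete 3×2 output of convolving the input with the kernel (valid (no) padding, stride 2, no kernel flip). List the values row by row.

Output[0,0]: The receptive field on the input at this output position is [7 7 9]. Elementwise product with the kernel and sum: 7·1 + 7·1 + 9·-2.
Output[0,1]: The receptive field on the input at this output position is [9 0 4]. Elementwise product with the kernel and sum: 9·1 + 0·1 + 4·-2.

-4 1
2 -4
5 -4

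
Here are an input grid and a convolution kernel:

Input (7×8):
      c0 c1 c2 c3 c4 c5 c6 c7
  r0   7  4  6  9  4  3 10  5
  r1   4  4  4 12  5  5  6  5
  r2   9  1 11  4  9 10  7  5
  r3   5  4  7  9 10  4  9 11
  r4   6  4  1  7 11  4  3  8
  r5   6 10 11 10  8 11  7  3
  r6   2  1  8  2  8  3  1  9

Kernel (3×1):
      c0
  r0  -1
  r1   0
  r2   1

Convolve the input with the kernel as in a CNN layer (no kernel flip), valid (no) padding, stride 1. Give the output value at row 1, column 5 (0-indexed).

The receptive field on the input at this output position is [5 / 10 / 4]. Elementwise product with the kernel and sum: 5·-1 + 4·1.

-1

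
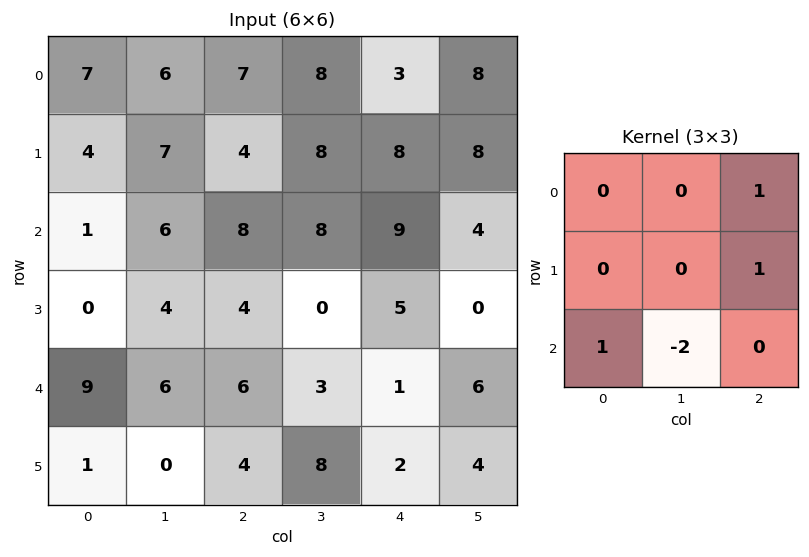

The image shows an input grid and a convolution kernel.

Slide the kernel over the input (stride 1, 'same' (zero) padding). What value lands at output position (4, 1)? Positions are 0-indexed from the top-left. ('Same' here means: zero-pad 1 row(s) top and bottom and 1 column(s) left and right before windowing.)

11

The receptive field on the zero-padded input at this output position is [0 4 4 / 9 6 6 / 1 0 4]. Elementwise product with the kernel and sum: 4·1 + 6·1 + 1·1 + 0·-2.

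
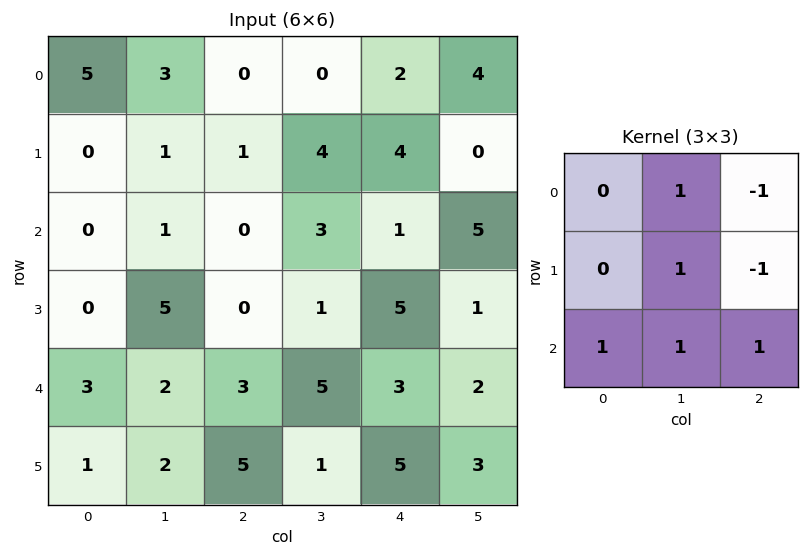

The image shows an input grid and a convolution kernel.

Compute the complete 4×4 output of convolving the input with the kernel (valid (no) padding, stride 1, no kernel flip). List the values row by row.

Output[0,0]: The receptive field on the input at this output position is [5 3 0 / 0 1 1 / 0 1 0]. Elementwise product with the kernel and sum: 3·1 + 0·-1 + 1·1 + 1·-1 + 0·1 + 1·1 + 0·1.

4 1 2 11
6 0 8 7
14 6 9 10
12 5 9 14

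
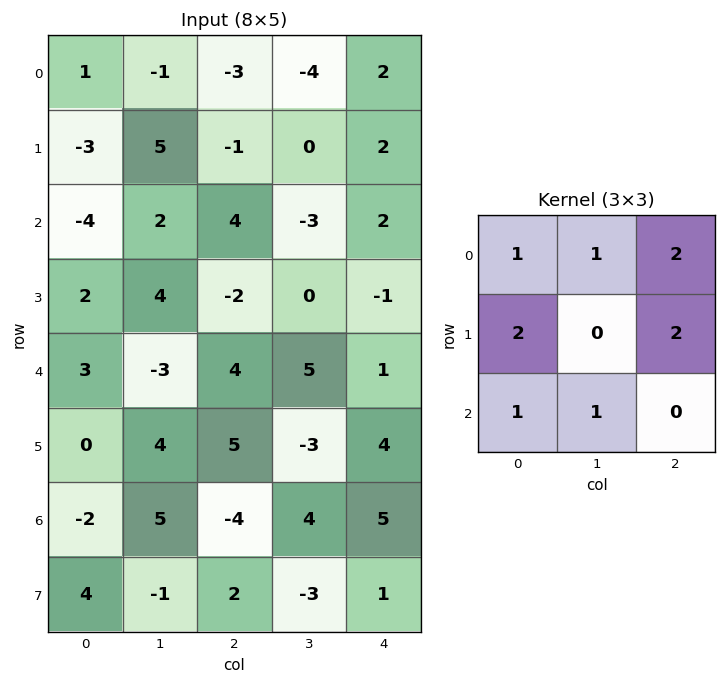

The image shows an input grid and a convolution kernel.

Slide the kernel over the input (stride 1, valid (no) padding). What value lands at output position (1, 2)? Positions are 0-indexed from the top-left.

The receptive field on the input at this output position is [-1 0 2 / 4 -3 2 / -2 0 -1]. Elementwise product with the kernel and sum: -1·1 + 0·1 + 2·2 + 4·2 + 2·2 + -2·1 + 0·1.

13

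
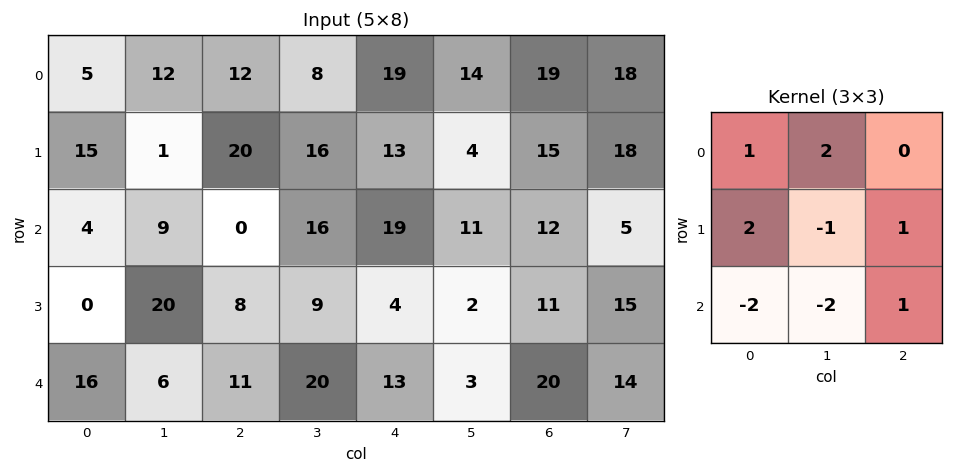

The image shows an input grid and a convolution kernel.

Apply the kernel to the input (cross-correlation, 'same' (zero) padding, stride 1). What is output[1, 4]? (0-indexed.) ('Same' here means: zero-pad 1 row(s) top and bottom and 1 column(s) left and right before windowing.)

The receptive field on the zero-padded input at this output position is [8 19 14 / 16 13 4 / 16 19 11]. Elementwise product with the kernel and sum: 8·1 + 19·2 + 16·2 + 13·-1 + 4·1 + 16·-2 + 19·-2 + 11·1.

10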